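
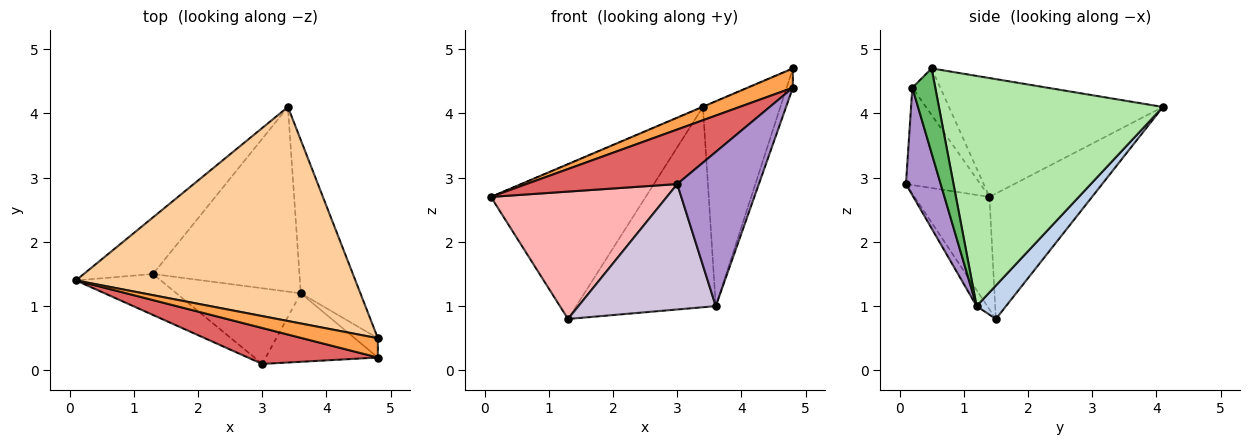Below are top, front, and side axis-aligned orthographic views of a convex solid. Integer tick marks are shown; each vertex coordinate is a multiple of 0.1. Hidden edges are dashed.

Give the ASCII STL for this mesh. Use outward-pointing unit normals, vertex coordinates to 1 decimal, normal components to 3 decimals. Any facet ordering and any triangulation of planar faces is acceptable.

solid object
 facet normal -0.528 0.797 -0.292
  outer loop
   vertex 1.3 1.5 0.8
   vertex 0.1 1.4 2.7
   vertex 3.4 4.1 4.1
  endloop
 endfacet
 facet normal 0.153 0.727 -0.670
  outer loop
   vertex 3.6 1.2 1.0
   vertex 1.3 1.5 0.8
   vertex 3.4 4.1 4.1
  endloop
 endfacet
 facet normal -0.400 -0.648 0.648
  outer loop
   vertex 4.8 0.5 4.7
   vertex 0.1 1.4 2.7
   vertex 4.8 0.2 4.4
  endloop
 endfacet
 facet normal -0.391 0.001 0.920
  outer loop
   vertex 4.8 0.5 4.7
   vertex 3.4 4.1 4.1
   vertex 0.1 1.4 2.7
  endloop
 endfacet
 facet normal 0.933 0.254 -0.254
  outer loop
   vertex 4.8 0.5 4.7
   vertex 4.8 0.2 4.4
   vertex 3.6 1.2 1.0
  endloop
 endfacet
 facet normal 0.918 0.317 -0.238
  outer loop
   vertex 4.8 0.5 4.7
   vertex 3.6 1.2 1.0
   vertex 3.4 4.1 4.1
  endloop
 endfacet
 facet normal -0.381 -0.772 0.509
  outer loop
   vertex 3.0 0.1 2.9
   vertex 4.8 0.2 4.4
   vertex 0.1 1.4 2.7
  endloop
 endfacet
 facet normal -0.376 -0.882 -0.284
  outer loop
   vertex 3.0 0.1 2.9
   vertex 0.1 1.4 2.7
   vertex 1.3 1.5 0.8
  endloop
 endfacet
 facet normal 0.363 -0.852 -0.378
  outer loop
   vertex 3.0 0.1 2.9
   vertex 3.6 1.2 1.0
   vertex 4.8 0.2 4.4
  endloop
 endfacet
 facet normal -0.067 -0.854 -0.516
  outer loop
   vertex 3.0 0.1 2.9
   vertex 1.3 1.5 0.8
   vertex 3.6 1.2 1.0
  endloop
 endfacet
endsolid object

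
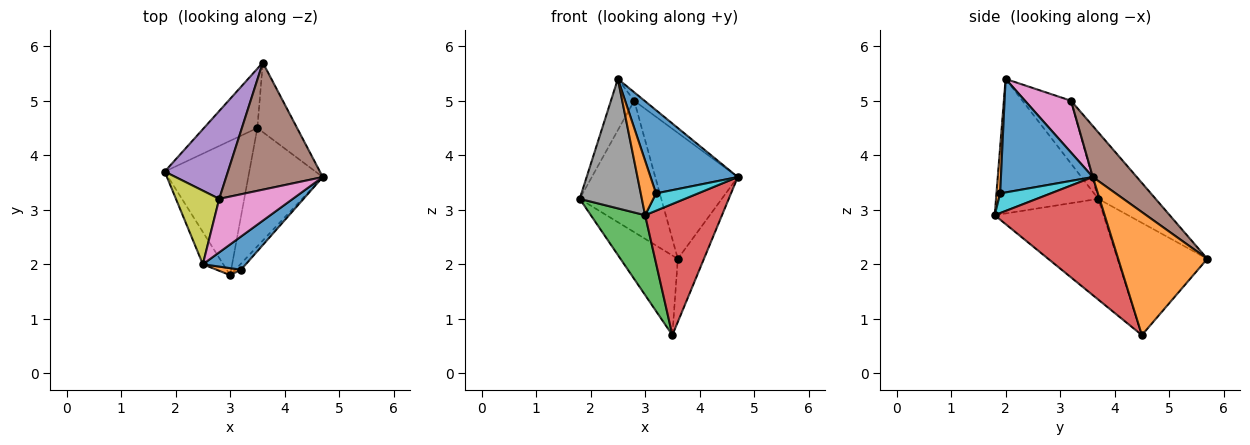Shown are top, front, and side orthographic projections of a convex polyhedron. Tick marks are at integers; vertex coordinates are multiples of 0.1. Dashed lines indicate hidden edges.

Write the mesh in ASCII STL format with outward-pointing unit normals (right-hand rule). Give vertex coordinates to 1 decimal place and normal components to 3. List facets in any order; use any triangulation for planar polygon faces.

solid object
 facet normal -0.782 0.499 -0.372
  outer loop
   vertex 3.5 4.5 0.7
   vertex 1.8 3.7 3.2
   vertex 3.6 5.7 2.1
  endloop
 endfacet
 facet normal 0.917 0.269 -0.296
  outer loop
   vertex 3.5 4.5 0.7
   vertex 3.6 5.7 2.1
   vertex 4.7 3.6 3.6
  endloop
 endfacet
 facet normal -0.715 -0.357 -0.601
  outer loop
   vertex 3.0 1.8 2.9
   vertex 1.8 3.7 3.2
   vertex 3.5 4.5 0.7
  endloop
 endfacet
 facet normal 0.728 -0.509 -0.459
  outer loop
   vertex 3.0 1.8 2.9
   vertex 3.5 4.5 0.7
   vertex 4.7 3.6 3.6
  endloop
 endfacet
 facet normal -0.505 0.718 0.480
  outer loop
   vertex 2.8 3.2 5.0
   vertex 3.6 5.7 2.1
   vertex 1.8 3.7 3.2
  endloop
 endfacet
 facet normal 0.351 0.659 0.665
  outer loop
   vertex 2.8 3.2 5.0
   vertex 4.7 3.6 3.6
   vertex 3.6 5.7 2.1
  endloop
 endfacet
 facet normal 0.571 0.128 0.811
  outer loop
   vertex 2.5 2.0 5.4
   vertex 4.7 3.6 3.6
   vertex 2.8 3.2 5.0
  endloop
 endfacet
 facet normal -0.848 -0.515 -0.128
  outer loop
   vertex 2.5 2.0 5.4
   vertex 1.8 3.7 3.2
   vertex 3.0 1.8 2.9
  endloop
 endfacet
 facet normal -0.766 0.367 0.528
  outer loop
   vertex 2.5 2.0 5.4
   vertex 2.8 3.2 5.0
   vertex 1.8 3.7 3.2
  endloop
 endfacet
 facet normal 0.750 -0.623 -0.219
  outer loop
   vertex 3.2 1.9 3.3
   vertex 3.0 1.8 2.9
   vertex 4.7 3.6 3.6
  endloop
 endfacet
 facet normal 0.699 -0.664 0.265
  outer loop
   vertex 3.2 1.9 3.3
   vertex 4.7 3.6 3.6
   vertex 2.5 2.0 5.4
  endloop
 endfacet
 facet normal 0.234 -0.964 0.124
  outer loop
   vertex 3.2 1.9 3.3
   vertex 2.5 2.0 5.4
   vertex 3.0 1.8 2.9
  endloop
 endfacet
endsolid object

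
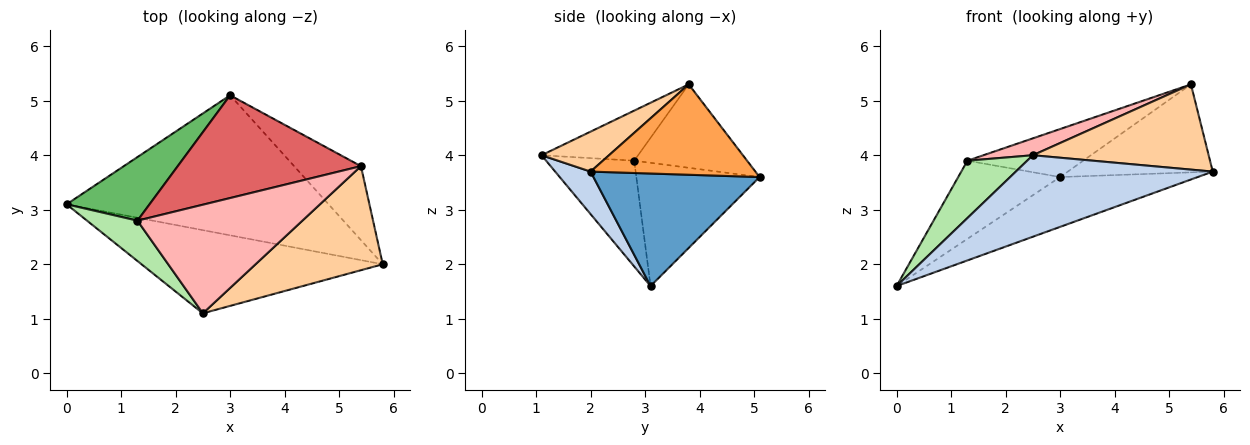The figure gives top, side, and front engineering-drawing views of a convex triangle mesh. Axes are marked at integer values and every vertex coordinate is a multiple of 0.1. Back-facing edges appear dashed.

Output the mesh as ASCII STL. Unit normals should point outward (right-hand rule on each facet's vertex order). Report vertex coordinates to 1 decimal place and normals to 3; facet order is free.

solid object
 facet normal 0.375 0.311 -0.873
  outer loop
   vertex 3.0 5.1 3.6
   vertex 5.8 2.0 3.7
   vertex 0.0 3.1 1.6
  endloop
 endfacet
 facet normal 0.125 -0.694 -0.709
  outer loop
   vertex 2.5 1.1 4.0
   vertex 0.0 3.1 1.6
   vertex 5.8 2.0 3.7
  endloop
 endfacet
 facet normal 0.657 0.577 -0.485
  outer loop
   vertex 5.4 3.8 5.3
   vertex 5.8 2.0 3.7
   vertex 3.0 5.1 3.6
  endloop
 endfacet
 facet normal 0.236 -0.616 0.752
  outer loop
   vertex 5.4 3.8 5.3
   vertex 2.5 1.1 4.0
   vertex 5.8 2.0 3.7
  endloop
 endfacet
 facet normal -0.684 0.566 0.460
  outer loop
   vertex 1.3 2.8 3.9
   vertex 3.0 5.1 3.6
   vertex 0.0 3.1 1.6
  endloop
 endfacet
 facet normal -0.770 -0.522 0.367
  outer loop
   vertex 1.3 2.8 3.9
   vertex 0.0 3.1 1.6
   vertex 2.5 1.1 4.0
  endloop
 endfacet
 facet normal -0.381 0.391 0.838
  outer loop
   vertex 1.3 2.8 3.9
   vertex 5.4 3.8 5.3
   vertex 3.0 5.1 3.6
  endloop
 endfacet
 facet normal -0.287 -0.147 0.946
  outer loop
   vertex 1.3 2.8 3.9
   vertex 2.5 1.1 4.0
   vertex 5.4 3.8 5.3
  endloop
 endfacet
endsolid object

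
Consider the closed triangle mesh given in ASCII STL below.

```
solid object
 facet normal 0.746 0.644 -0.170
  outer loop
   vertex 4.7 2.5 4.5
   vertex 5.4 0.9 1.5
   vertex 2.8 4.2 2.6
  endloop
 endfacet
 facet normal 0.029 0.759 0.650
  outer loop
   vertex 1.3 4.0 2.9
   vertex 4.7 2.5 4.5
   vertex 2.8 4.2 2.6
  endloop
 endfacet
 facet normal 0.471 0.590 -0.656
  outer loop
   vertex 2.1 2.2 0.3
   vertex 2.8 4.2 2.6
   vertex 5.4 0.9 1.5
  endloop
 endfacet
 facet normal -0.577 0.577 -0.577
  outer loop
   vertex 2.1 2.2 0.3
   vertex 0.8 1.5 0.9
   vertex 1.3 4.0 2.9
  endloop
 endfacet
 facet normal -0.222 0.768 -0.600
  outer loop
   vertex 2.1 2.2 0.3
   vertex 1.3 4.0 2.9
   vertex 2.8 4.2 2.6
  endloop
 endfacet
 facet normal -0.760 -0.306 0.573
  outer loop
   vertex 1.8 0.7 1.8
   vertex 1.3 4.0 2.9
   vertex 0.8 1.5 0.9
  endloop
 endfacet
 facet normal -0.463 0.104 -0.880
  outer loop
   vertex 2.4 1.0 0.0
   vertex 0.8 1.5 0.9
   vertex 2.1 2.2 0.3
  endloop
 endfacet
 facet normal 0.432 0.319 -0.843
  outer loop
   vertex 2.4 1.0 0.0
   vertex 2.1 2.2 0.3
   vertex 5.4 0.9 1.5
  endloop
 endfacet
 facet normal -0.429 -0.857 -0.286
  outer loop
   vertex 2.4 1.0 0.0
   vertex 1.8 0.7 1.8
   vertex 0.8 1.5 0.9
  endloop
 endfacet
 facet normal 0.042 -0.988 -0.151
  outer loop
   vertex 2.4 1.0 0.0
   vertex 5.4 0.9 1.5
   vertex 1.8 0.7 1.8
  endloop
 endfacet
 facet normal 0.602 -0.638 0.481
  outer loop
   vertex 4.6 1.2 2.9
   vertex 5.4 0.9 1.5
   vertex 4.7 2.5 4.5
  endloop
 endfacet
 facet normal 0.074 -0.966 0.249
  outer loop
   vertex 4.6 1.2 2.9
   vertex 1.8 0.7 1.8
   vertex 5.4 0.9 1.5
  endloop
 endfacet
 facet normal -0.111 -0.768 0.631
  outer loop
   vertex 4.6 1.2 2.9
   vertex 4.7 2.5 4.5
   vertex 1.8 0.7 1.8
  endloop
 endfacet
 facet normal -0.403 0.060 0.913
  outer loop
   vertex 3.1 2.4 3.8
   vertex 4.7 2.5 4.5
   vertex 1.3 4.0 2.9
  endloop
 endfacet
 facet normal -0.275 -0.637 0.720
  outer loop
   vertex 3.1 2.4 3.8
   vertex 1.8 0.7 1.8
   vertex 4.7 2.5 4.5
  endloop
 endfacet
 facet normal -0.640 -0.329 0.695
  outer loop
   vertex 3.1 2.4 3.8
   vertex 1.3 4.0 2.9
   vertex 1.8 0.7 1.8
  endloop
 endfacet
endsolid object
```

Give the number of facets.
16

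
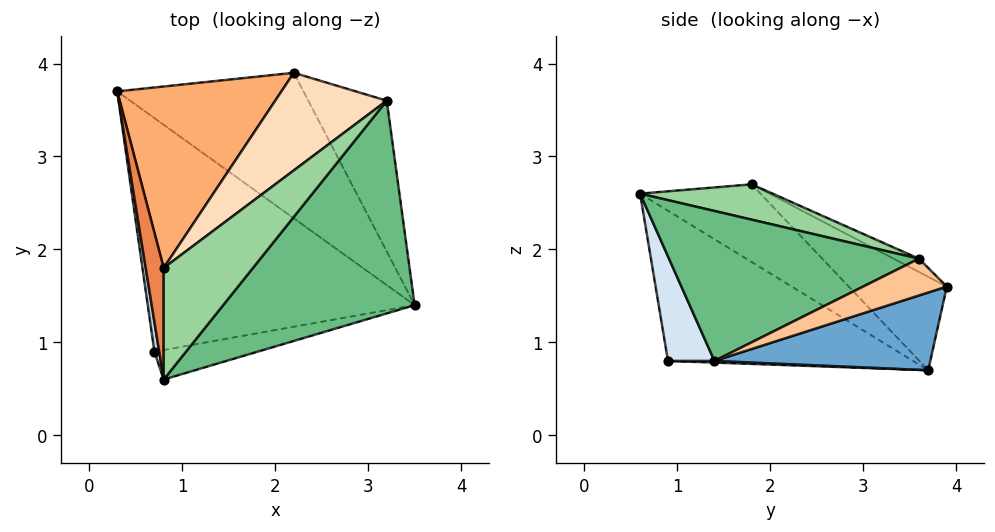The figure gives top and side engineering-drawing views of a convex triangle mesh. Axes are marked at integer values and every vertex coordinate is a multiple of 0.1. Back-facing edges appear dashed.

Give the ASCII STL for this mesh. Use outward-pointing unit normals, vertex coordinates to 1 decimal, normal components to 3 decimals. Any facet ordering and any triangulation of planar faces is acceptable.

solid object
 facet normal 0.345 0.444 -0.827
  outer loop
   vertex 2.2 3.9 1.6
   vertex 3.5 1.4 0.8
   vertex 0.3 3.7 0.7
  endloop
 endfacet
 facet normal 0.006 -0.035 -0.999
  outer loop
   vertex 0.7 0.9 0.8
   vertex 0.3 3.7 0.7
   vertex 3.5 1.4 0.8
  endloop
 endfacet
 facet normal -0.990 -0.140 0.032
  outer loop
   vertex 0.7 0.9 0.8
   vertex 0.8 0.6 2.6
   vertex 0.3 3.7 0.7
  endloop
 endfacet
 facet normal 0.173 -0.970 -0.171
  outer loop
   vertex 0.7 0.9 0.8
   vertex 3.5 1.4 0.8
   vertex 0.8 0.6 2.6
  endloop
 endfacet
 facet normal -0.974 -0.019 0.226
  outer loop
   vertex 0.8 1.8 2.7
   vertex 0.3 3.7 0.7
   vertex 0.8 0.6 2.6
  endloop
 endfacet
 facet normal -0.389 0.617 0.684
  outer loop
   vertex 0.8 1.8 2.7
   vertex 2.2 3.9 1.6
   vertex 0.3 3.7 0.7
  endloop
 endfacet
 facet normal 0.378 0.455 -0.806
  outer loop
   vertex 3.2 3.6 1.9
   vertex 3.5 1.4 0.8
   vertex 2.2 3.9 1.6
  endloop
 endfacet
 facet normal -0.101 0.514 0.852
  outer loop
   vertex 3.2 3.6 1.9
   vertex 2.2 3.9 1.6
   vertex 0.8 1.8 2.7
  endloop
 endfacet
 facet normal 0.589 -0.296 0.752
  outer loop
   vertex 3.2 3.6 1.9
   vertex 0.8 0.6 2.6
   vertex 3.5 1.4 0.8
  endloop
 endfacet
 facet normal 0.367 -0.077 0.927
  outer loop
   vertex 3.2 3.6 1.9
   vertex 0.8 1.8 2.7
   vertex 0.8 0.6 2.6
  endloop
 endfacet
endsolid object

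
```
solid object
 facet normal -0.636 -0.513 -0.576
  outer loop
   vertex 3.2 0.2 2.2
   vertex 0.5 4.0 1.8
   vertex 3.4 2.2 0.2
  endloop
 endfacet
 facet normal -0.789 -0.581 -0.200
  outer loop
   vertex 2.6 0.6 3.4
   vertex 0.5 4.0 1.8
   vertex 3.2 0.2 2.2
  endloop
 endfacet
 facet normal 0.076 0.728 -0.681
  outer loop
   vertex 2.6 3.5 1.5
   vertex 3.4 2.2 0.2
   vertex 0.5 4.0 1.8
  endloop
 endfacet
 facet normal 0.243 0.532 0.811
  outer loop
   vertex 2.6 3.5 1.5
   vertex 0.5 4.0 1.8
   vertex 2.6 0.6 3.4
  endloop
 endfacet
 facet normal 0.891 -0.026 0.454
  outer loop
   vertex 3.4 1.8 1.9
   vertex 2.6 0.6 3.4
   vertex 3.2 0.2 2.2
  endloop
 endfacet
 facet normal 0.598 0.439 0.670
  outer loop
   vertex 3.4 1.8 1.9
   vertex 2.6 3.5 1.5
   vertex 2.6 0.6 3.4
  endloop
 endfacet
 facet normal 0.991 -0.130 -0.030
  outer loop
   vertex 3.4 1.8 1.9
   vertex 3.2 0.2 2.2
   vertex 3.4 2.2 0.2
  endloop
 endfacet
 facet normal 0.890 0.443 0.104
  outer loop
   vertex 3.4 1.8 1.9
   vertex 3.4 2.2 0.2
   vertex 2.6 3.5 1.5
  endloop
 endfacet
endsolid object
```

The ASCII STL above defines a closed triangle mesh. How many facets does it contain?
8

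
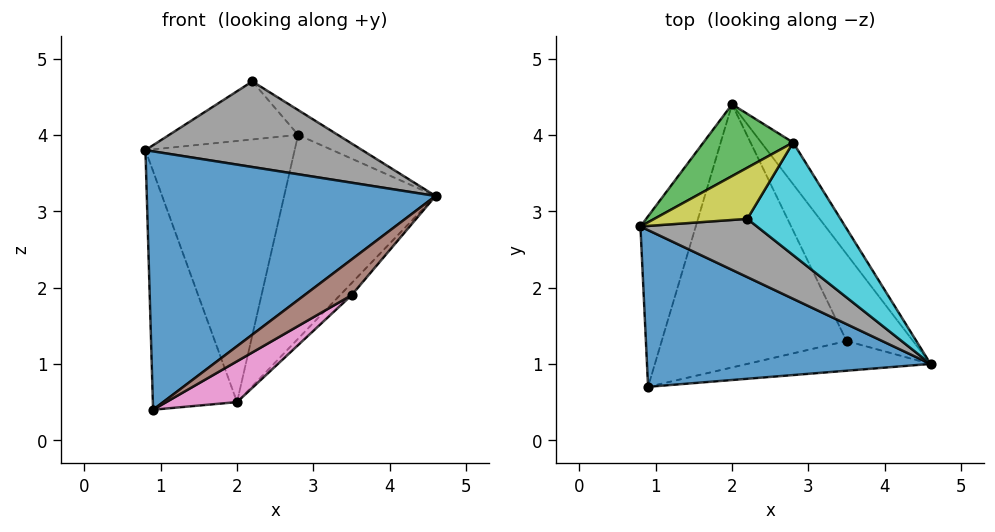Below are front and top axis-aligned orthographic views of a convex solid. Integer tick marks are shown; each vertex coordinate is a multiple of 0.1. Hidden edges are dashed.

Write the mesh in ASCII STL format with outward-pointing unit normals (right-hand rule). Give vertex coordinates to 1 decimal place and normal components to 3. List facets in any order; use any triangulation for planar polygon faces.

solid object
 facet normal -0.307 -0.814 0.493
  outer loop
   vertex 0.9 0.7 0.4
   vertex 4.6 1.0 3.2
   vertex 0.8 2.8 3.8
  endloop
 endfacet
 facet normal -0.937 0.284 -0.203
  outer loop
   vertex 0.9 0.7 0.4
   vertex 0.8 2.8 3.8
   vertex 2.0 4.4 0.5
  endloop
 endfacet
 facet normal -0.486 0.842 0.232
  outer loop
   vertex 2.8 3.9 4.0
   vertex 2.0 4.4 0.5
   vertex 0.8 2.8 3.8
  endloop
 endfacet
 facet normal 0.830 0.546 -0.112
  outer loop
   vertex 2.8 3.9 4.0
   vertex 4.6 1.0 3.2
   vertex 2.0 4.4 0.5
  endloop
 endfacet
 facet normal 0.770 0.087 -0.632
  outer loop
   vertex 3.5 1.3 1.9
   vertex 2.0 4.4 0.5
   vertex 4.6 1.0 3.2
  endloop
 endfacet
 facet normal 0.480 -0.674 -0.561
  outer loop
   vertex 3.5 1.3 1.9
   vertex 4.6 1.0 3.2
   vertex 0.9 0.7 0.4
  endloop
 endfacet
 facet normal 0.518 -0.131 -0.845
  outer loop
   vertex 3.5 1.3 1.9
   vertex 0.9 0.7 0.4
   vertex 2.0 4.4 0.5
  endloop
 endfacet
 facet normal -0.290 -0.791 0.539
  outer loop
   vertex 2.2 2.9 4.7
   vertex 0.8 2.8 3.8
   vertex 4.6 1.0 3.2
  endloop
 endfacet
 facet normal -0.432 0.677 0.596
  outer loop
   vertex 2.2 2.9 4.7
   vertex 2.8 3.9 4.0
   vertex 0.8 2.8 3.8
  endloop
 endfacet
 facet normal 0.615 0.170 0.770
  outer loop
   vertex 2.2 2.9 4.7
   vertex 4.6 1.0 3.2
   vertex 2.8 3.9 4.0
  endloop
 endfacet
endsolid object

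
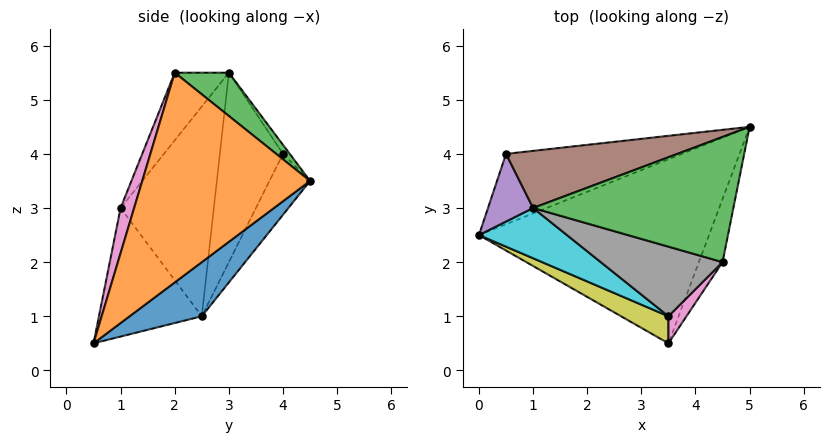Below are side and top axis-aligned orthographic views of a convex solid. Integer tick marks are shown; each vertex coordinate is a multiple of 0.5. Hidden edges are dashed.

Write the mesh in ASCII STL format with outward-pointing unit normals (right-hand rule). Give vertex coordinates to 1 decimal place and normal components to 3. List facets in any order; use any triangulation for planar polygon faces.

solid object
 facet normal 0.193 0.542 -0.818
  outer loop
   vertex 3.5 0.5 0.5
   vertex 0.0 2.5 1.0
   vertex 5.0 4.5 3.5
  endloop
 endfacet
 facet normal 0.955 -0.277 -0.108
  outer loop
   vertex 4.5 2.0 5.5
   vertex 3.5 0.5 0.5
   vertex 5.0 4.5 3.5
  endloop
 endfacet
 facet normal 0.170 0.595 0.786
  outer loop
   vertex 1.0 3.0 5.5
   vertex 4.5 2.0 5.5
   vertex 5.0 4.5 3.5
  endloop
 endfacet
 facet normal -0.146 0.894 -0.423
  outer loop
   vertex 0.5 4.0 4.0
   vertex 5.0 4.5 3.5
   vertex 0.0 2.5 1.0
  endloop
 endfacet
 facet normal -0.964 -0.138 0.229
  outer loop
   vertex 0.5 4.0 4.0
   vertex 0.0 2.5 1.0
   vertex 1.0 3.0 5.5
  endloop
 endfacet
 facet normal -0.030 0.827 0.561
  outer loop
   vertex 0.5 4.0 4.0
   vertex 1.0 3.0 5.5
   vertex 5.0 4.5 3.5
  endloop
 endfacet
 facet normal 0.440 -0.880 0.176
  outer loop
   vertex 3.5 1.0 3.0
   vertex 3.5 0.5 0.5
   vertex 4.5 2.0 5.5
  endloop
 endfacet
 facet normal -0.246 -0.862 0.443
  outer loop
   vertex 3.5 1.0 3.0
   vertex 4.5 2.0 5.5
   vertex 1.0 3.0 5.5
  endloop
 endfacet
 facet normal -0.470 -0.866 0.173
  outer loop
   vertex 3.5 1.0 3.0
   vertex 0.0 2.5 1.0
   vertex 3.5 0.5 0.5
  endloop
 endfacet
 facet normal -0.481 -0.853 0.202
  outer loop
   vertex 3.5 1.0 3.0
   vertex 1.0 3.0 5.5
   vertex 0.0 2.5 1.0
  endloop
 endfacet
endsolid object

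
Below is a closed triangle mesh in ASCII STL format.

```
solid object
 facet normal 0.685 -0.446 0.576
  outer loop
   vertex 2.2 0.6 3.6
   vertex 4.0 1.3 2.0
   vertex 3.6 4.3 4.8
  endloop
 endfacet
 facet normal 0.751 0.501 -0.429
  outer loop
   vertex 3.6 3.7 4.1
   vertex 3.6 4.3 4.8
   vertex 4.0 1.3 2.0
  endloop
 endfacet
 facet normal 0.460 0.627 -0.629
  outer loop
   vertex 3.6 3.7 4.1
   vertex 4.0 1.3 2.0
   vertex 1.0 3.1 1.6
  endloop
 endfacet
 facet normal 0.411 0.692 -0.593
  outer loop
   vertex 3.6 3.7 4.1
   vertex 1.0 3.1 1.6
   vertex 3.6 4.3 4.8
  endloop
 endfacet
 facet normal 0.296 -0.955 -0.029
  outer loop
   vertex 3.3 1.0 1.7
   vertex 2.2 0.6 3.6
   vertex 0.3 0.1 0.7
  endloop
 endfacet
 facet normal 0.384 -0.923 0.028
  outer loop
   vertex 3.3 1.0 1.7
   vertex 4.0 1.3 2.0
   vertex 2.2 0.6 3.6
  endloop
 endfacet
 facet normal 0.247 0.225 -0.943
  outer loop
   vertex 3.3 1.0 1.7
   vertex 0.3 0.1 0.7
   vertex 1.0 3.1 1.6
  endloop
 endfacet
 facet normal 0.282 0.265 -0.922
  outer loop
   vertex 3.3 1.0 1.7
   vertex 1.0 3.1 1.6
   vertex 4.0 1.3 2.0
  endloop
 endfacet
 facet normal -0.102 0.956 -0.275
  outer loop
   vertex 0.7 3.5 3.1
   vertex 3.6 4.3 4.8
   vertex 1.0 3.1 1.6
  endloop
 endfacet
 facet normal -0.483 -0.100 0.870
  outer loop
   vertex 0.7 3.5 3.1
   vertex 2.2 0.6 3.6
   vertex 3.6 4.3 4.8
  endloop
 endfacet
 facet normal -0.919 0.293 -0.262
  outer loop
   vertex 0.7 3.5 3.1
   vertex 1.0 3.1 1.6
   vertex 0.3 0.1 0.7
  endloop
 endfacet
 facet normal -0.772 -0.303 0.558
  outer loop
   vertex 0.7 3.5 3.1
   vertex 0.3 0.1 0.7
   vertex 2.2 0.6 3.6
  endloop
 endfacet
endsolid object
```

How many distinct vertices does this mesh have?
8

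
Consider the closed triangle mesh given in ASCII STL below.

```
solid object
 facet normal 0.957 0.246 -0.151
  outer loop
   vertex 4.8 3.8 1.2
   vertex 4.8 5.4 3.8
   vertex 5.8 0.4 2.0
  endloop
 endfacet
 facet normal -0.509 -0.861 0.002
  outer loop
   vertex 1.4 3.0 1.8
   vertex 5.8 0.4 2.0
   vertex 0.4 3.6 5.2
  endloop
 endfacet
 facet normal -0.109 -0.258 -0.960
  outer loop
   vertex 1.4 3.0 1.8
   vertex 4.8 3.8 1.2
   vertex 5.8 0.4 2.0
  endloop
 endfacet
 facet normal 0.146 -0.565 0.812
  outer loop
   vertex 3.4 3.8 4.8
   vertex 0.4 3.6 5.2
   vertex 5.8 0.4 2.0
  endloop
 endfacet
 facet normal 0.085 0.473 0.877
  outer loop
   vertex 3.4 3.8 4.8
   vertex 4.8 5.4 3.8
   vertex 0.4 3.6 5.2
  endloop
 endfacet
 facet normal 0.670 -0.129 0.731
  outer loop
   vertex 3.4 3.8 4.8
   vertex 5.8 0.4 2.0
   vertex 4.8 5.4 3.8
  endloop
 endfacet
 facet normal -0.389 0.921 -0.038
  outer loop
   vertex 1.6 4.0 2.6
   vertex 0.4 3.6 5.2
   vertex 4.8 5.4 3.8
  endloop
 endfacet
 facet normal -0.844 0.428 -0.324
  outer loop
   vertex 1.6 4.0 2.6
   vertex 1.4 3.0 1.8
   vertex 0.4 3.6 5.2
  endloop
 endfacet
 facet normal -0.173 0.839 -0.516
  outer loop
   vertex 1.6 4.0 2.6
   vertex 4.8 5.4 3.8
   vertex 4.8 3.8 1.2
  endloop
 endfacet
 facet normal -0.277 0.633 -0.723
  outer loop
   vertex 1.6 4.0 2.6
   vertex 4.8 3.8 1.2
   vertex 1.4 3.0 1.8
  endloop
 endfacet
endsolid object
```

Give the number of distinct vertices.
7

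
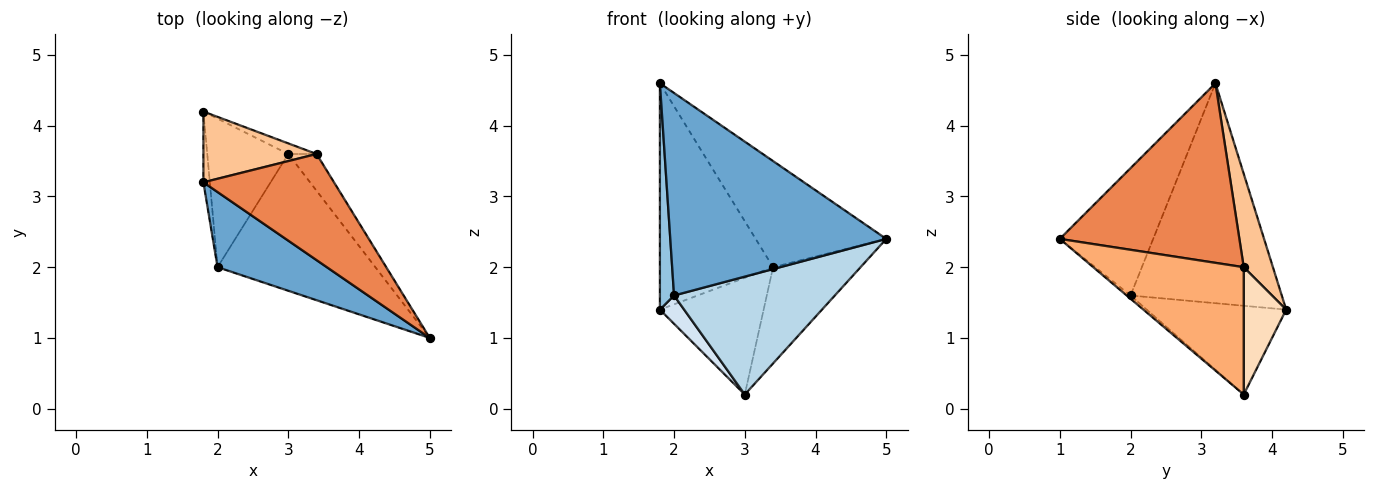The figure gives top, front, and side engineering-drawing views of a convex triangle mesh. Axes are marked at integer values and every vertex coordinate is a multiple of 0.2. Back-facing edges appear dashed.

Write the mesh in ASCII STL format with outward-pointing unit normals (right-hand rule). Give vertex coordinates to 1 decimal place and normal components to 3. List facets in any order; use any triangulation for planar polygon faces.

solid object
 facet normal -0.376 -0.869 0.322
  outer loop
   vertex 2.0 2.0 1.6
   vertex 5.0 1.0 2.4
   vertex 1.8 3.2 4.6
  endloop
 endfacet
 facet normal -0.995 -0.093 -0.029
  outer loop
   vertex 2.0 2.0 1.6
   vertex 1.8 3.2 4.6
   vertex 1.8 4.2 1.4
  endloop
 endfacet
 facet normal -0.016 -0.653 -0.757
  outer loop
   vertex 2.0 2.0 1.6
   vertex 3.0 3.6 0.2
   vertex 5.0 1.0 2.4
  endloop
 endfacet
 facet normal -0.732 -0.127 -0.669
  outer loop
   vertex 2.0 2.0 1.6
   vertex 1.8 4.2 1.4
   vertex 3.0 3.6 0.2
  endloop
 endfacet
 facet normal 0.697 0.507 0.507
  outer loop
   vertex 3.4 3.6 2.0
   vertex 1.8 3.2 4.6
   vertex 5.0 1.0 2.4
  endloop
 endfacet
 facet normal 0.849 0.493 -0.189
  outer loop
   vertex 3.4 3.6 2.0
   vertex 5.0 1.0 2.4
   vertex 3.0 3.6 0.2
  endloop
 endfacet
 facet normal 0.239 0.927 0.290
  outer loop
   vertex 3.4 3.6 2.0
   vertex 1.8 4.2 1.4
   vertex 1.8 3.2 4.6
  endloop
 endfacet
 facet normal 0.377 0.922 -0.084
  outer loop
   vertex 3.4 3.6 2.0
   vertex 3.0 3.6 0.2
   vertex 1.8 4.2 1.4
  endloop
 endfacet
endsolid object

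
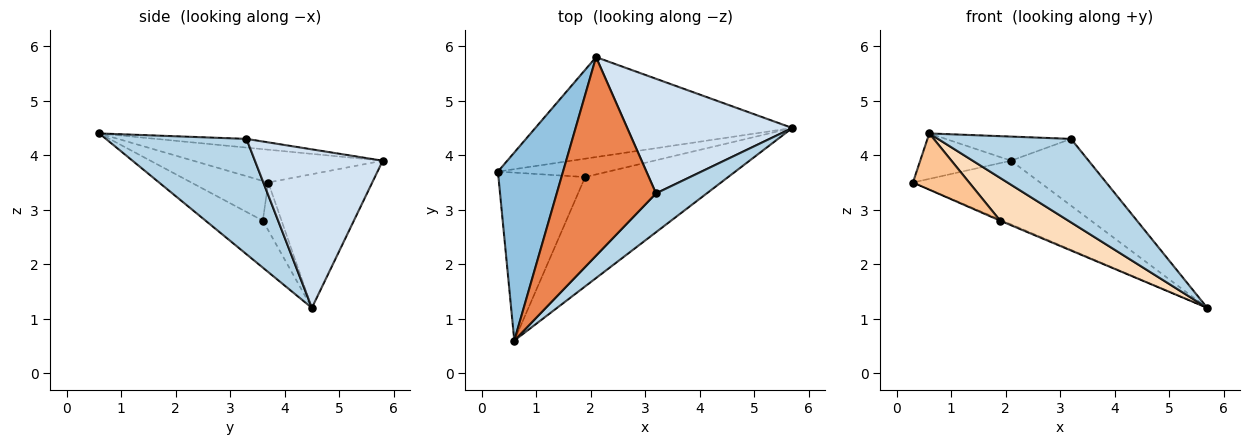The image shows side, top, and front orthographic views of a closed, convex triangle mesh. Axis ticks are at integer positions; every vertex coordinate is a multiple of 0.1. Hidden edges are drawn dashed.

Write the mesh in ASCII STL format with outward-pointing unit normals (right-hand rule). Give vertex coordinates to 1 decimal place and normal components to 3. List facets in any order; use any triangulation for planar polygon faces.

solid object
 facet normal -0.402 0.492 -0.773
  outer loop
   vertex 2.1 5.8 3.9
   vertex 5.7 4.5 1.2
   vertex 0.3 3.7 3.5
  endloop
 endfacet
 facet normal -0.440 0.211 0.873
  outer loop
   vertex 2.1 5.8 3.9
   vertex 0.3 3.7 3.5
   vertex 0.6 0.6 4.4
  endloop
 endfacet
 facet normal 0.692 -0.655 0.304
  outer loop
   vertex 3.2 3.3 4.3
   vertex 0.6 0.6 4.4
   vertex 5.7 4.5 1.2
  endloop
 endfacet
 facet normal 0.639 0.387 0.665
  outer loop
   vertex 3.2 3.3 4.3
   vertex 5.7 4.5 1.2
   vertex 2.1 5.8 3.9
  endloop
 endfacet
 facet normal -0.087 0.120 0.989
  outer loop
   vertex 3.2 3.3 4.3
   vertex 2.1 5.8 3.9
   vertex 0.6 0.6 4.4
  endloop
 endfacet
 facet normal -0.398 0.050 -0.916
  outer loop
   vertex 1.9 3.6 2.8
   vertex 0.3 3.7 3.5
   vertex 5.7 4.5 1.2
  endloop
 endfacet
 facet normal -0.399 -0.291 -0.870
  outer loop
   vertex 1.9 3.6 2.8
   vertex 0.6 0.6 4.4
   vertex 0.3 3.7 3.5
  endloop
 endfacet
 facet normal -0.293 -0.348 -0.891
  outer loop
   vertex 1.9 3.6 2.8
   vertex 5.7 4.5 1.2
   vertex 0.6 0.6 4.4
  endloop
 endfacet
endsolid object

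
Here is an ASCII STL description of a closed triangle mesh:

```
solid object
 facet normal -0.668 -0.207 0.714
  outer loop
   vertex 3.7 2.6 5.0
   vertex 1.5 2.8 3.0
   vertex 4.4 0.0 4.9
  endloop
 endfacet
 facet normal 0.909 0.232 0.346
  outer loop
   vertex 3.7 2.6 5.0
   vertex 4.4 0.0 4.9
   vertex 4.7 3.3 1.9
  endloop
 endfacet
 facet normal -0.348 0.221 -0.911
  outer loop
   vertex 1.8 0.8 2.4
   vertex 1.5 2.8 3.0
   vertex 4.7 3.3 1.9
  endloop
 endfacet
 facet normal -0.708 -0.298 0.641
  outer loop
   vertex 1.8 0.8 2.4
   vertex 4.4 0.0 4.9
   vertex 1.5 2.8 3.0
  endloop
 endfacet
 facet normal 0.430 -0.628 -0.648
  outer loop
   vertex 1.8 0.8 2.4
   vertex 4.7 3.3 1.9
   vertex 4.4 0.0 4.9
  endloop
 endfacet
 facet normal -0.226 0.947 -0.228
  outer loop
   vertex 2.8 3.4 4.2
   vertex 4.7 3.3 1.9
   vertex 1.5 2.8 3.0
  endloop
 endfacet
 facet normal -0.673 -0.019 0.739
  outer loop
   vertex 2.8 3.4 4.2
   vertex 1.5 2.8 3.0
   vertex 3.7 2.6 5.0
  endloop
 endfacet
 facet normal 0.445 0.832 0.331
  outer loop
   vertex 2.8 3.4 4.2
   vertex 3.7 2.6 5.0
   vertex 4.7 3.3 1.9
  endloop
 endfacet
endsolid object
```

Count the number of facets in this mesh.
8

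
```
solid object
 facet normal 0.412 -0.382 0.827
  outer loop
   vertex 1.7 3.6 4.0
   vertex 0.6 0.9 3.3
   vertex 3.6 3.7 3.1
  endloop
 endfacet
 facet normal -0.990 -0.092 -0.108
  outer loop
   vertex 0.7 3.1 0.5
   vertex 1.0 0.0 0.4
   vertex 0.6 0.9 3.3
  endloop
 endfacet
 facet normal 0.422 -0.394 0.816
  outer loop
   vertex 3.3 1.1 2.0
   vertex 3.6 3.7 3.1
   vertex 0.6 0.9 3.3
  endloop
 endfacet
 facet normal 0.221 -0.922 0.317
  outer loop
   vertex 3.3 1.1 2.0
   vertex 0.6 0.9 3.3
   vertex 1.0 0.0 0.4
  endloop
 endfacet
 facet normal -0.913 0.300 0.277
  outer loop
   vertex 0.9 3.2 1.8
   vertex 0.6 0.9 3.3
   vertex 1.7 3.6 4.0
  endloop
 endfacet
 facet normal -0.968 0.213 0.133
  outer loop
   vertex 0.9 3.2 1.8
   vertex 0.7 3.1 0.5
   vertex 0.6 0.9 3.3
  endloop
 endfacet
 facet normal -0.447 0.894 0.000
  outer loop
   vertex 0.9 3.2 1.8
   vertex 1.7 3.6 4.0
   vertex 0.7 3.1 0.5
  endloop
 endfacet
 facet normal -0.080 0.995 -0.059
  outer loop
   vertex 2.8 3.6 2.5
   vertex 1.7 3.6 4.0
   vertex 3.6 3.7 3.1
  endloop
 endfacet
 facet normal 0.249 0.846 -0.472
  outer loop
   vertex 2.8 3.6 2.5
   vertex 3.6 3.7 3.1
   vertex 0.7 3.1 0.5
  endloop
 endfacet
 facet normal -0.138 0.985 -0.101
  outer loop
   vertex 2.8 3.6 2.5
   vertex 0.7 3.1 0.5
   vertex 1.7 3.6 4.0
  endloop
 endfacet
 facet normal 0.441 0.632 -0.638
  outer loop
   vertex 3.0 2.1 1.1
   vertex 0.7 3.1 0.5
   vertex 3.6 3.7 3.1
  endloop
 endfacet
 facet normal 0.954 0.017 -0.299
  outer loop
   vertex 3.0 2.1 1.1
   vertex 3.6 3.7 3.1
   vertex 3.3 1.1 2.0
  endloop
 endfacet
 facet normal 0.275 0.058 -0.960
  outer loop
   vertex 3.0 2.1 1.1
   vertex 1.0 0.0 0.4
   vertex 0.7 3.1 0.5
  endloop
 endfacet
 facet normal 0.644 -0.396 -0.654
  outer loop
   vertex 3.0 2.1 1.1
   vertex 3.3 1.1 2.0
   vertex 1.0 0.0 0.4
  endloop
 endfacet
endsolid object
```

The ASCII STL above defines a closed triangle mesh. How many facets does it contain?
14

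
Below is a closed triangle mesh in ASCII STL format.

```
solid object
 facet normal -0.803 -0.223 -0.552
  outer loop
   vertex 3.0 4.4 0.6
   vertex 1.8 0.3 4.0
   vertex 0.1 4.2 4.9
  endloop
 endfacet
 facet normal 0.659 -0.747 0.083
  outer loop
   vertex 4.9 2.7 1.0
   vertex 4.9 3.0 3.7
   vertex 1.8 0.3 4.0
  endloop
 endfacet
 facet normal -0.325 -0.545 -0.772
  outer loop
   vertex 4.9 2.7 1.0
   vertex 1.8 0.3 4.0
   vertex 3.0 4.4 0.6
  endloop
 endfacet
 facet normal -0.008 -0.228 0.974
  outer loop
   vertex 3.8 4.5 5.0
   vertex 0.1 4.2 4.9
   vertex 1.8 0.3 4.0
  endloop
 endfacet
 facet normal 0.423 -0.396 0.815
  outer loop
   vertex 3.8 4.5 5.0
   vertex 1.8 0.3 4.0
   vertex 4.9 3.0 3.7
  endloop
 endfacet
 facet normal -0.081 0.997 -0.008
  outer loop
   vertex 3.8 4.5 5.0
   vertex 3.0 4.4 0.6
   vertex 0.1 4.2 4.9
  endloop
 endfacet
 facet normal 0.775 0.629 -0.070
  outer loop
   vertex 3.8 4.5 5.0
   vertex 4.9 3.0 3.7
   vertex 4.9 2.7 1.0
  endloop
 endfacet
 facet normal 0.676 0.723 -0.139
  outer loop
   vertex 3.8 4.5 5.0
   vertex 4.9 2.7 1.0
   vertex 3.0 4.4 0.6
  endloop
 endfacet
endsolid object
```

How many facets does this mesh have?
8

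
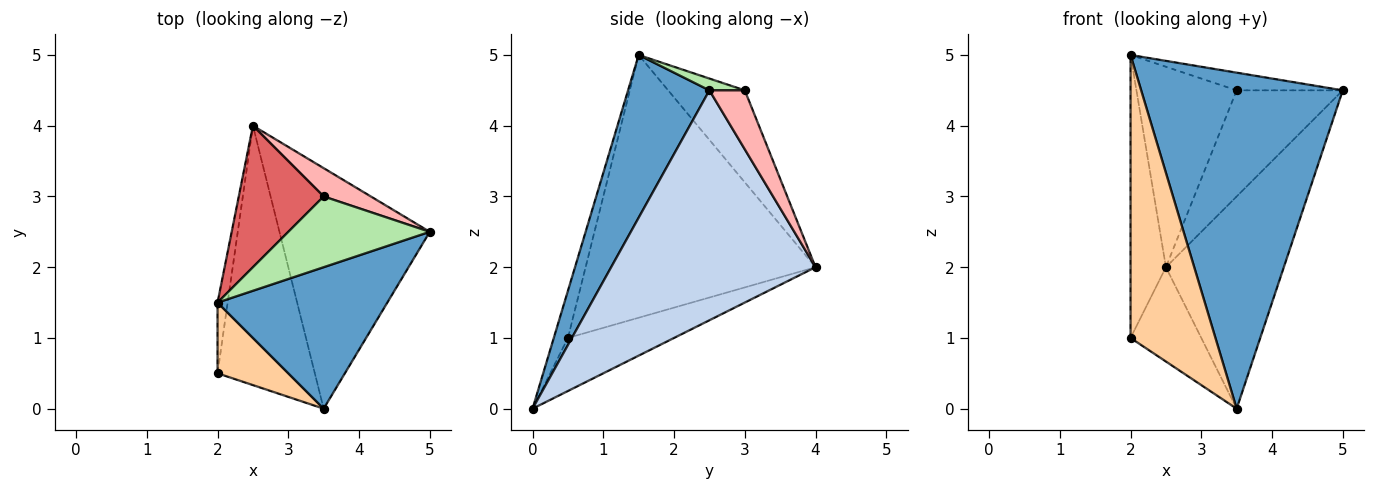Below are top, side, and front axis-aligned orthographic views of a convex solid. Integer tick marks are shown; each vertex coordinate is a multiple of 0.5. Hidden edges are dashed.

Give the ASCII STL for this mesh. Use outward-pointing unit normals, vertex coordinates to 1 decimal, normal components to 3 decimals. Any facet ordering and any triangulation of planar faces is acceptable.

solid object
 facet normal 0.349 -0.864 0.364
  outer loop
   vertex 3.5 0.0 0.0
   vertex 5.0 2.5 4.5
   vertex 2.0 1.5 5.0
  endloop
 endfacet
 facet normal 0.754 0.435 -0.493
  outer loop
   vertex 3.5 0.0 0.0
   vertex 2.5 4.0 2.0
   vertex 5.0 2.5 4.5
  endloop
 endfacet
 facet normal -0.988 0.152 -0.038
  outer loop
   vertex 2.0 0.5 1.0
   vertex 2.0 1.5 5.0
   vertex 2.5 4.0 2.0
  endloop
 endfacet
 facet normal -0.160 -0.958 0.239
  outer loop
   vertex 2.0 0.5 1.0
   vertex 3.5 0.0 0.0
   vertex 2.0 1.5 5.0
  endloop
 endfacet
 facet normal -0.456 0.304 -0.836
  outer loop
   vertex 2.0 0.5 1.0
   vertex 2.5 4.0 2.0
   vertex 3.5 0.0 0.0
  endloop
 endfacet
 facet normal 0.081 0.242 0.967
  outer loop
   vertex 3.5 3.0 4.5
   vertex 2.0 1.5 5.0
   vertex 5.0 2.5 4.5
  endloop
 endfacet
 facet normal -0.530 0.693 0.489
  outer loop
   vertex 3.5 3.0 4.5
   vertex 2.5 4.0 2.0
   vertex 2.0 1.5 5.0
  endloop
 endfacet
 facet normal 0.307 0.920 0.245
  outer loop
   vertex 3.5 3.0 4.5
   vertex 5.0 2.5 4.5
   vertex 2.5 4.0 2.0
  endloop
 endfacet
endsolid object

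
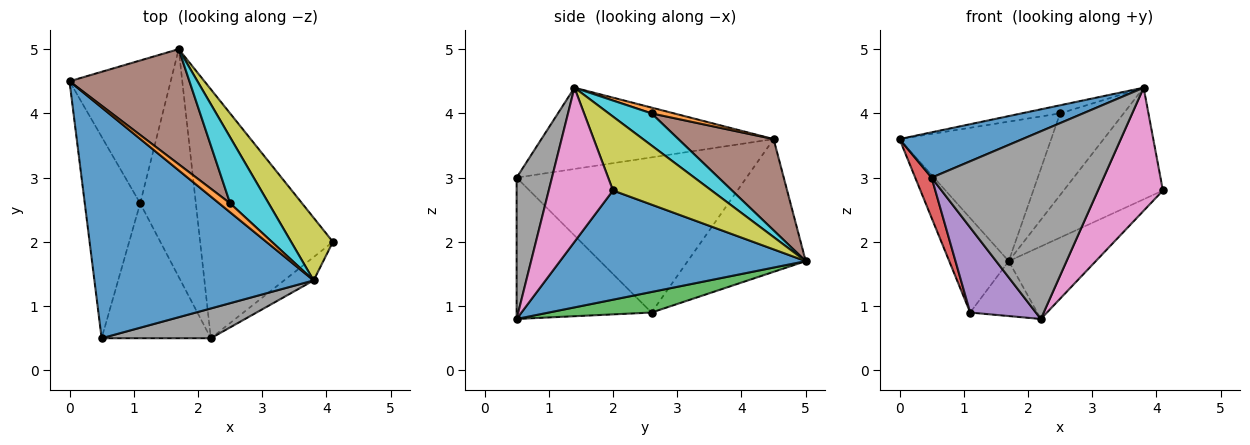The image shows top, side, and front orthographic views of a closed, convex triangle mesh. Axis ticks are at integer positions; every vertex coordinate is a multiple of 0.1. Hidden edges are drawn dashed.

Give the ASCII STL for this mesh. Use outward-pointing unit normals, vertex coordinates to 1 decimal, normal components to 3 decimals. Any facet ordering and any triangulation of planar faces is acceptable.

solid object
 facet normal 0.620 0.220 -0.753
  outer loop
   vertex 1.7 5.0 1.7
   vertex 4.1 2.0 2.8
   vertex 2.2 0.5 0.8
  endloop
 endfacet
 facet normal -0.738 0.372 -0.563
  outer loop
   vertex 1.1 2.6 0.9
   vertex 0.0 4.5 3.6
   vertex 1.7 5.0 1.7
  endloop
 endfacet
 facet normal 0.338 0.221 -0.915
  outer loop
   vertex 1.1 2.6 0.9
   vertex 1.7 5.0 1.7
   vertex 2.2 0.5 0.8
  endloop
 endfacet
 facet normal -0.940 -0.067 -0.336
  outer loop
   vertex 1.1 2.6 0.9
   vertex 0.5 0.5 3.0
   vertex 0.0 4.5 3.6
  endloop
 endfacet
 facet normal -0.738 -0.360 -0.571
  outer loop
   vertex 1.1 2.6 0.9
   vertex 2.2 0.5 0.8
   vertex 0.5 0.5 3.0
  endloop
 endfacet
 facet normal 0.436 0.694 0.573
  outer loop
   vertex 2.5 2.6 4.0
   vertex 1.7 5.0 1.7
   vertex 0.0 4.5 3.6
  endloop
 endfacet
 facet normal 0.697 -0.705 -0.134
  outer loop
   vertex 3.8 1.4 4.4
   vertex 2.2 0.5 0.8
   vertex 4.1 2.0 2.8
  endloop
 endfacet
 facet normal 0.199 -0.968 0.154
  outer loop
   vertex 3.8 1.4 4.4
   vertex 0.5 0.5 3.0
   vertex 2.2 0.5 0.8
  endloop
 endfacet
 facet normal 0.655 0.659 0.370
  outer loop
   vertex 3.8 1.4 4.4
   vertex 4.1 2.0 2.8
   vertex 1.7 5.0 1.7
  endloop
 endfacet
 facet normal 0.464 0.689 0.557
  outer loop
   vertex 3.8 1.4 4.4
   vertex 1.7 5.0 1.7
   vertex 2.5 2.6 4.0
  endloop
 endfacet
 facet normal -0.342 -0.181 0.922
  outer loop
   vertex 3.8 1.4 4.4
   vertex 0.0 4.5 3.6
   vertex 0.5 0.5 3.0
  endloop
 endfacet
 facet normal 0.365 0.625 0.690
  outer loop
   vertex 3.8 1.4 4.4
   vertex 2.5 2.6 4.0
   vertex 0.0 4.5 3.6
  endloop
 endfacet
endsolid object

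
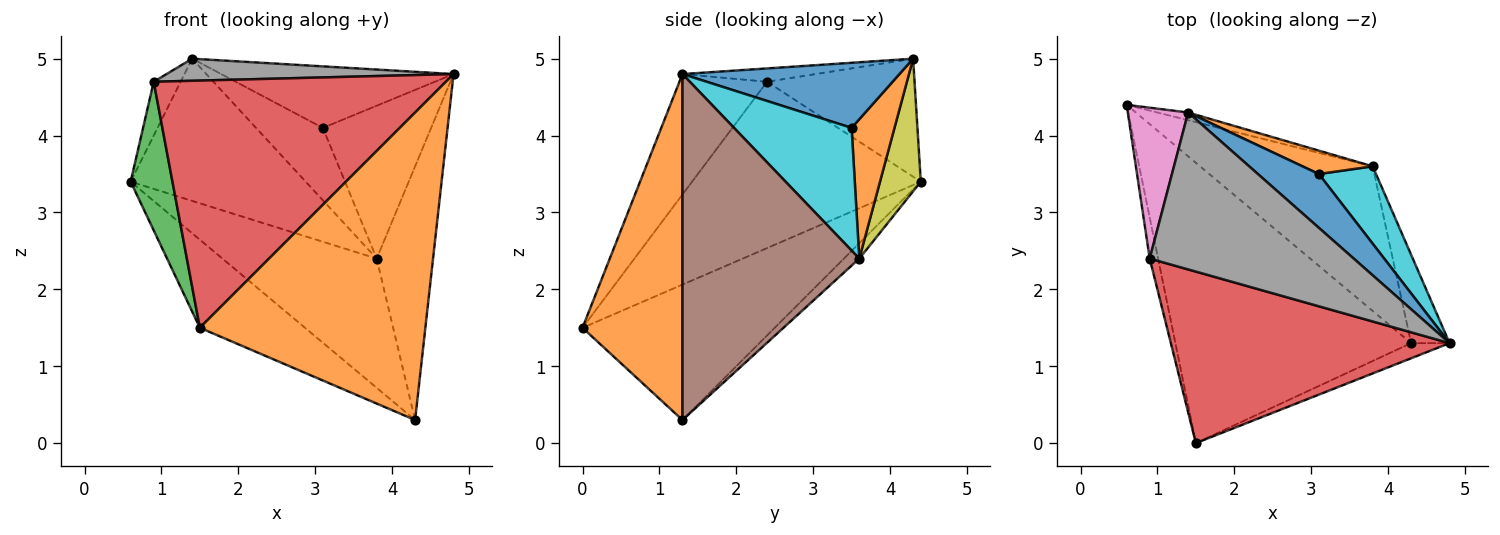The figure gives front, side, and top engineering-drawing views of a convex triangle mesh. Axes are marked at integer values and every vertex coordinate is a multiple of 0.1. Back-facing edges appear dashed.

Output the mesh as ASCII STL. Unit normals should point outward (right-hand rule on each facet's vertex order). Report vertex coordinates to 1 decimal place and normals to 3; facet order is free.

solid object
 facet normal -0.481 0.263 -0.837
  outer loop
   vertex 4.3 1.3 0.3
   vertex 1.5 0.0 1.5
   vertex 0.6 4.4 3.4
  endloop
 endfacet
 facet normal 0.405 -0.913 -0.045
  outer loop
   vertex 4.3 1.3 0.3
   vertex 4.8 1.3 4.8
   vertex 1.5 0.0 1.5
  endloop
 endfacet
 facet normal -0.982 -0.180 -0.050
  outer loop
   vertex 0.9 2.4 4.7
   vertex 0.6 4.4 3.4
   vertex 1.5 0.0 1.5
  endloop
 endfacet
 facet normal -0.239 -0.798 0.553
  outer loop
   vertex 0.9 2.4 4.7
   vertex 1.5 0.0 1.5
   vertex 4.8 1.3 4.8
  endloop
 endfacet
 facet normal -0.066 0.665 -0.744
  outer loop
   vertex 3.8 3.6 2.4
   vertex 4.3 1.3 0.3
   vertex 0.6 4.4 3.4
  endloop
 endfacet
 facet normal 0.947 0.302 -0.105
  outer loop
   vertex 3.8 3.6 2.4
   vertex 4.8 1.3 4.8
   vertex 4.3 1.3 0.3
  endloop
 endfacet
 facet normal -0.879 0.160 0.449
  outer loop
   vertex 1.4 4.3 5.0
   vertex 0.6 4.4 3.4
   vertex 0.9 2.4 4.7
  endloop
 endfacet
 facet normal -0.065 -0.139 0.988
  outer loop
   vertex 1.4 4.3 5.0
   vertex 0.9 2.4 4.7
   vertex 4.8 1.3 4.8
  endloop
 endfacet
 facet normal 0.227 0.973 -0.053
  outer loop
   vertex 1.4 4.3 5.0
   vertex 3.8 3.6 2.4
   vertex 0.6 4.4 3.4
  endloop
 endfacet
 facet normal 0.696 0.641 0.324
  outer loop
   vertex 3.1 3.5 4.1
   vertex 4.8 1.3 4.8
   vertex 3.8 3.6 2.4
  endloop
 endfacet
 facet normal 0.575 0.616 0.539
  outer loop
   vertex 3.1 3.5 4.1
   vertex 1.4 4.3 5.0
   vertex 4.8 1.3 4.8
  endloop
 endfacet
 facet normal 0.521 0.812 0.262
  outer loop
   vertex 3.1 3.5 4.1
   vertex 3.8 3.6 2.4
   vertex 1.4 4.3 5.0
  endloop
 endfacet
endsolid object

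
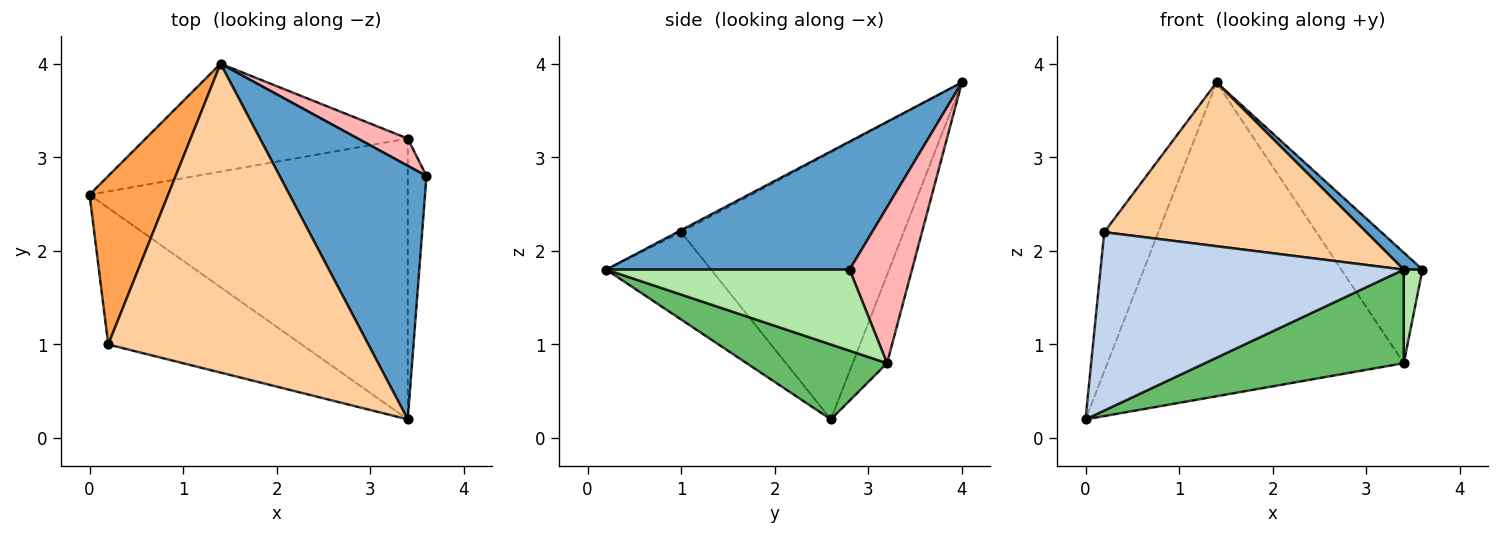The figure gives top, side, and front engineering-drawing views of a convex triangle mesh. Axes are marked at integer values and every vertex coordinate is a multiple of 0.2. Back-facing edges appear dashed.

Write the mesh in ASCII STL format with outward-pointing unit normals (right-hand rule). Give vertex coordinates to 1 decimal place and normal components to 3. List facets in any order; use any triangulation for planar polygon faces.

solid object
 facet normal 0.657 -0.051 0.753
  outer loop
   vertex 1.4 4.0 3.8
   vertex 3.4 0.2 1.8
   vertex 3.6 2.8 1.8
  endloop
 endfacet
 facet normal -0.265 -0.766 -0.586
  outer loop
   vertex 0.2 1.0 2.2
   vertex 0.0 2.6 0.2
   vertex 3.4 0.2 1.8
  endloop
 endfacet
 facet normal -0.934 0.227 0.275
  outer loop
   vertex 0.2 1.0 2.2
   vertex 1.4 4.0 3.8
   vertex 0.0 2.6 0.2
  endloop
 endfacet
 facet normal -0.007 -0.468 0.883
  outer loop
   vertex 0.2 1.0 2.2
   vertex 3.4 0.2 1.8
   vertex 1.4 4.0 3.8
  endloop
 endfacet
 facet normal 0.218 -0.309 -0.926
  outer loop
   vertex 3.4 3.2 0.8
   vertex 3.4 0.2 1.8
   vertex 0.0 2.6 0.2
  endloop
 endfacet
 facet normal 0.972 -0.075 -0.224
  outer loop
   vertex 3.4 3.2 0.8
   vertex 3.6 2.8 1.8
   vertex 3.4 0.2 1.8
  endloop
 endfacet
 facet normal -0.109 0.940 -0.323
  outer loop
   vertex 3.4 3.2 0.8
   vertex 0.0 2.6 0.2
   vertex 1.4 4.0 3.8
  endloop
 endfacet
 facet normal 0.598 0.778 0.191
  outer loop
   vertex 3.4 3.2 0.8
   vertex 1.4 4.0 3.8
   vertex 3.6 2.8 1.8
  endloop
 endfacet
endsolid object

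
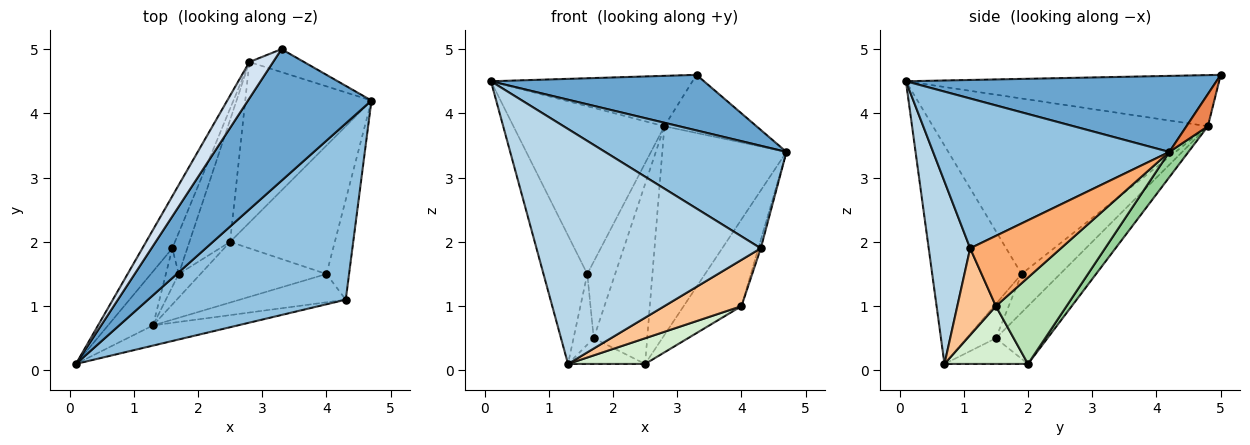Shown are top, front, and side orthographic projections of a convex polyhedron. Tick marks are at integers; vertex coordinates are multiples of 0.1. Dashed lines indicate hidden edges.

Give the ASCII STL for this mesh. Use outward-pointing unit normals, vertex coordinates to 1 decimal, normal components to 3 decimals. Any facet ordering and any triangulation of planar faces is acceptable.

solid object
 facet normal 0.493 -0.339 0.801
  outer loop
   vertex 3.3 5.0 4.6
   vertex 0.1 0.1 4.5
   vertex 4.7 4.2 3.4
  endloop
 endfacet
 facet normal 0.548 -0.421 0.723
  outer loop
   vertex 4.3 1.1 1.9
   vertex 4.7 4.2 3.4
   vertex 0.1 0.1 4.5
  endloop
 endfacet
 facet normal 0.181 -0.980 -0.084
  outer loop
   vertex 4.3 1.1 1.9
   vertex 0.1 0.1 4.5
   vertex 1.3 0.7 0.1
  endloop
 endfacet
 facet normal -0.783 0.504 0.364
  outer loop
   vertex 2.8 4.8 3.8
   vertex 0.1 0.1 4.5
   vertex 3.3 5.0 4.6
  endloop
 endfacet
 facet normal 0.211 0.909 -0.359
  outer loop
   vertex 2.8 4.8 3.8
   vertex 3.3 5.0 4.6
   vertex 4.7 4.2 3.4
  endloop
 endfacet
 facet normal 0.952 0.025 -0.306
  outer loop
   vertex 4.0 1.5 1.0
   vertex 4.7 4.2 3.4
   vertex 4.3 1.1 1.9
  endloop
 endfacet
 facet normal 0.392 -0.785 -0.480
  outer loop
   vertex 4.0 1.5 1.0
   vertex 4.3 1.1 1.9
   vertex 1.3 0.7 0.1
  endloop
 endfacet
 facet normal -0.883 0.433 -0.182
  outer loop
   vertex 1.6 1.9 1.5
   vertex 1.3 0.7 0.1
   vertex 0.1 0.1 4.5
  endloop
 endfacet
 facet normal -0.867 0.476 -0.148
  outer loop
   vertex 1.6 1.9 1.5
   vertex 0.1 0.1 4.5
   vertex 2.8 4.8 3.8
  endloop
 endfacet
 facet normal 0.121 0.787 -0.605
  outer loop
   vertex 2.5 2.0 0.1
   vertex 2.8 4.8 3.8
   vertex 4.7 4.2 3.4
  endloop
 endfacet
 facet normal 0.564 0.462 -0.684
  outer loop
   vertex 2.5 2.0 0.1
   vertex 4.7 4.2 3.4
   vertex 4.0 1.5 1.0
  endloop
 endfacet
 facet normal 0.389 -0.359 -0.848
  outer loop
   vertex 2.5 2.0 0.1
   vertex 4.0 1.5 1.0
   vertex 1.3 0.7 0.1
  endloop
 endfacet
 facet normal -0.624 0.576 -0.528
  outer loop
   vertex 1.7 1.5 0.5
   vertex 2.5 2.0 0.1
   vertex 1.3 0.7 0.1
  endloop
 endfacet
 facet normal -0.624 0.647 -0.439
  outer loop
   vertex 1.7 1.5 0.5
   vertex 2.8 4.8 3.8
   vertex 2.5 2.0 0.1
  endloop
 endfacet
 facet normal -0.787 0.541 -0.295
  outer loop
   vertex 1.7 1.5 0.5
   vertex 1.3 0.7 0.1
   vertex 1.6 1.9 1.5
  endloop
 endfacet
 facet normal -0.773 0.558 -0.301
  outer loop
   vertex 1.7 1.5 0.5
   vertex 1.6 1.9 1.5
   vertex 2.8 4.8 3.8
  endloop
 endfacet
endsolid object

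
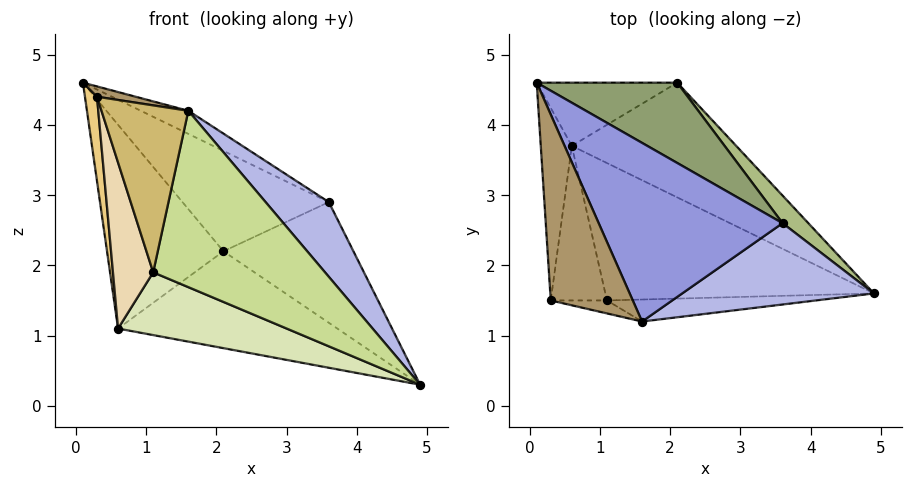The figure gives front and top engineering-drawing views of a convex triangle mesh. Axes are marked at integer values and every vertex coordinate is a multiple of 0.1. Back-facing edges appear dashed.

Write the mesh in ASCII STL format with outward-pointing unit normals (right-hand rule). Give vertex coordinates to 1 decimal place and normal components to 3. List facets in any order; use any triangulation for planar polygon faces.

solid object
 facet normal -0.335 0.900 -0.279
  outer loop
   vertex 0.6 3.7 1.1
   vertex 0.1 4.6 4.6
   vertex 2.1 4.6 2.2
  endloop
 endfacet
 facet normal 0.170 0.636 -0.753
  outer loop
   vertex 0.6 3.7 1.1
   vertex 2.1 4.6 2.2
   vertex 4.9 1.6 0.3
  endloop
 endfacet
 facet normal 0.485 0.112 0.867
  outer loop
   vertex 3.6 2.6 2.9
   vertex 0.1 4.6 4.6
   vertex 1.6 1.2 4.2
  endloop
 endfacet
 facet normal 0.690 -0.490 0.533
  outer loop
   vertex 3.6 2.6 2.9
   vertex 1.6 1.2 4.2
   vertex 4.9 1.6 0.3
  endloop
 endfacet
 facet normal 0.600 0.625 0.500
  outer loop
   vertex 3.6 2.6 2.9
   vertex 2.1 4.6 2.2
   vertex 0.1 4.6 4.6
  endloop
 endfacet
 facet normal 0.767 0.625 0.143
  outer loop
   vertex 3.6 2.6 2.9
   vertex 4.9 1.6 0.3
   vertex 2.1 4.6 2.2
  endloop
 endfacet
 facet normal -0.026 -0.992 -0.124
  outer loop
   vertex 1.1 1.5 1.9
   vertex 4.9 1.6 0.3
   vertex 1.6 1.2 4.2
  endloop
 endfacet
 facet normal -0.349 -0.389 -0.853
  outer loop
   vertex 1.1 1.5 1.9
   vertex 0.6 3.7 1.1
   vertex 4.9 1.6 0.3
  endloop
 endfacet
 facet normal 0.139 -0.055 0.989
  outer loop
   vertex 0.3 1.5 4.4
   vertex 1.6 1.2 4.2
   vertex 0.1 4.6 4.6
  endloop
 endfacet
 facet normal -0.235 -0.969 -0.075
  outer loop
   vertex 0.3 1.5 4.4
   vertex 1.1 1.5 1.9
   vertex 1.6 1.2 4.2
  endloop
 endfacet
 facet normal -0.990 -0.056 -0.127
  outer loop
   vertex 0.3 1.5 4.4
   vertex 0.1 4.6 4.6
   vertex 0.6 3.7 1.1
  endloop
 endfacet
 facet normal -0.905 -0.311 -0.290
  outer loop
   vertex 0.3 1.5 4.4
   vertex 0.6 3.7 1.1
   vertex 1.1 1.5 1.9
  endloop
 endfacet
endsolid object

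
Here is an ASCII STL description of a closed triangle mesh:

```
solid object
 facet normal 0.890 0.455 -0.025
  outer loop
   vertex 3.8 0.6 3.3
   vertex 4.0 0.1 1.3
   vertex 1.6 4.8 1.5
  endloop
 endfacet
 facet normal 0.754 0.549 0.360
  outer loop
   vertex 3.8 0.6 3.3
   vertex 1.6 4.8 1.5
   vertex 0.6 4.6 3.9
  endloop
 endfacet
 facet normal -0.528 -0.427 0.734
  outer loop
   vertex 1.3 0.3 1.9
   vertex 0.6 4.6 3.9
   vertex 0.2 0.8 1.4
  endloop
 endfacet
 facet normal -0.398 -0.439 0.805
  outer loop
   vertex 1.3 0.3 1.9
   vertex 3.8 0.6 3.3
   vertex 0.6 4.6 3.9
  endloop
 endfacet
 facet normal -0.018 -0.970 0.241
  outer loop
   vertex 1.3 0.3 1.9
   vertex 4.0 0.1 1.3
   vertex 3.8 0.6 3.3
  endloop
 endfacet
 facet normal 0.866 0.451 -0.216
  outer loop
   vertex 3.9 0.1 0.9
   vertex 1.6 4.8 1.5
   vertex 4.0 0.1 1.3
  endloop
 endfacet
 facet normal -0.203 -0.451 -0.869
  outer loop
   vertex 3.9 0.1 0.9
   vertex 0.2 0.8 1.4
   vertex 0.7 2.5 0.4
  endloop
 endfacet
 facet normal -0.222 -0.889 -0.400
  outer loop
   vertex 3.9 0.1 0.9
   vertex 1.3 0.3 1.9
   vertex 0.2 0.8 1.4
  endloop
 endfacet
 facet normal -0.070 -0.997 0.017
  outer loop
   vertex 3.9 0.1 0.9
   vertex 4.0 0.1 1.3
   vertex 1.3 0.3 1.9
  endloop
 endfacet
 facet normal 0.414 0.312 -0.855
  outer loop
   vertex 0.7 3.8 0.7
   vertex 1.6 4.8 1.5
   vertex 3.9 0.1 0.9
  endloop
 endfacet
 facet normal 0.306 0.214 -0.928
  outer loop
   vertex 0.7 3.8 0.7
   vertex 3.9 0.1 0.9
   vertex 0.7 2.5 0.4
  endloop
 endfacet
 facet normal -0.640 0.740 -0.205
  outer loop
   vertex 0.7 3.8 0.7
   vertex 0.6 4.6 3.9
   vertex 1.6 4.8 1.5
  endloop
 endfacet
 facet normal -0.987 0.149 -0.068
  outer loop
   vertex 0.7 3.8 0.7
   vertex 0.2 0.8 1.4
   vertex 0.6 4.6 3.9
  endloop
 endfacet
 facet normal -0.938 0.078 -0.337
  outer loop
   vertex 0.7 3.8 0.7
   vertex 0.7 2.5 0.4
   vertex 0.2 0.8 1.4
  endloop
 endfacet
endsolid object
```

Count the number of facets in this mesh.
14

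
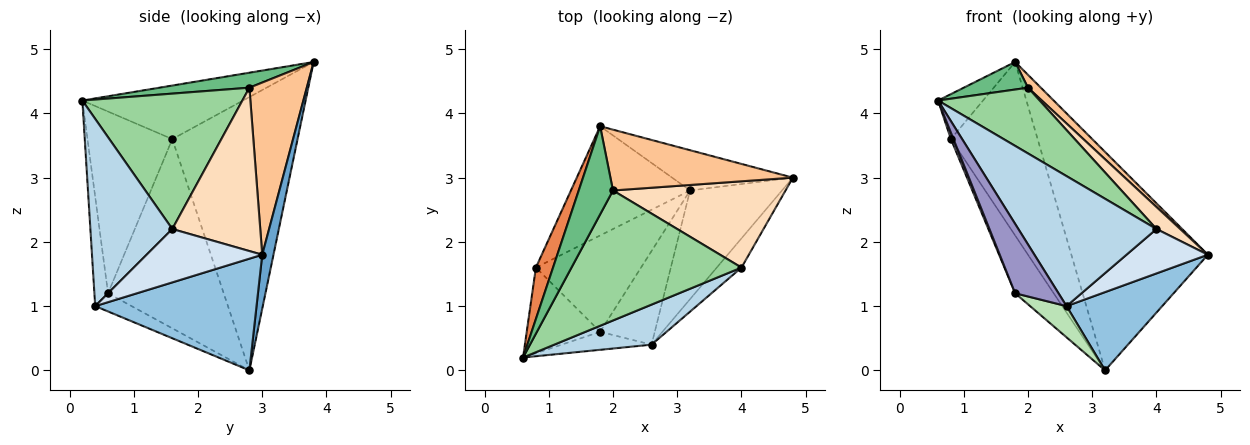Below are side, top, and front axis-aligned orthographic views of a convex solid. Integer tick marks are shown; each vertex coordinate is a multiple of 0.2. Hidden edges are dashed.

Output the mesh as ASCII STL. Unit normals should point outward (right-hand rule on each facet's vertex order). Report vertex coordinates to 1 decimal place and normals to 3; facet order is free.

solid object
 facet normal 0.081 0.980 -0.181
  outer loop
   vertex 3.2 2.8 0.0
   vertex 1.8 3.8 4.8
   vertex 4.8 3.0 1.8
  endloop
 endfacet
 facet normal 0.702 -0.416 -0.578
  outer loop
   vertex 2.6 0.4 1.0
   vertex 3.2 2.8 0.0
   vertex 4.8 3.0 1.8
  endloop
 endfacet
 facet normal 0.493 -0.831 0.256
  outer loop
   vertex 4.0 1.6 2.2
   vertex 0.6 0.2 4.2
   vertex 2.6 0.4 1.0
  endloop
 endfacet
 facet normal 0.765 -0.538 -0.354
  outer loop
   vertex 4.0 1.6 2.2
   vertex 2.6 0.4 1.0
   vertex 4.8 3.0 1.8
  endloop
 endfacet
 facet normal -0.920 0.258 0.294
  outer loop
   vertex 0.8 1.6 3.6
   vertex 0.6 0.2 4.2
   vertex 1.8 3.8 4.8
  endloop
 endfacet
 facet normal -0.774 0.536 -0.337
  outer loop
   vertex 0.8 1.6 3.6
   vertex 1.8 3.8 4.8
   vertex 3.2 2.8 0.0
  endloop
 endfacet
 facet normal 0.678 -0.152 0.719
  outer loop
   vertex 2.0 2.8 4.4
   vertex 4.8 3.0 1.8
   vertex 1.8 3.8 4.8
  endloop
 endfacet
 facet normal 0.676 -0.182 0.714
  outer loop
   vertex 2.0 2.8 4.4
   vertex 4.0 1.6 2.2
   vertex 4.8 3.0 1.8
  endloop
 endfacet
 facet normal 0.385 -0.275 0.881
  outer loop
   vertex 2.0 2.8 4.4
   vertex 1.8 3.8 4.8
   vertex 0.6 0.2 4.2
  endloop
 endfacet
 facet normal 0.579 -0.368 0.727
  outer loop
   vertex 2.0 2.8 4.4
   vertex 0.6 0.2 4.2
   vertex 4.0 1.6 2.2
  endloop
 endfacet
 facet normal -0.302 -0.302 -0.905
  outer loop
   vertex 1.8 0.6 1.2
   vertex 3.2 2.8 0.0
   vertex 2.6 0.4 1.0
  endloop
 endfacet
 facet normal -0.839 0.280 -0.466
  outer loop
   vertex 1.8 0.6 1.2
   vertex 0.8 1.6 3.6
   vertex 3.2 2.8 0.0
  endloop
 endfacet
 facet normal -0.292 -0.926 -0.240
  outer loop
   vertex 1.8 0.6 1.2
   vertex 2.6 0.4 1.0
   vertex 0.6 0.2 4.2
  endloop
 endfacet
 facet normal -0.927 -0.028 -0.374
  outer loop
   vertex 1.8 0.6 1.2
   vertex 0.6 0.2 4.2
   vertex 0.8 1.6 3.6
  endloop
 endfacet
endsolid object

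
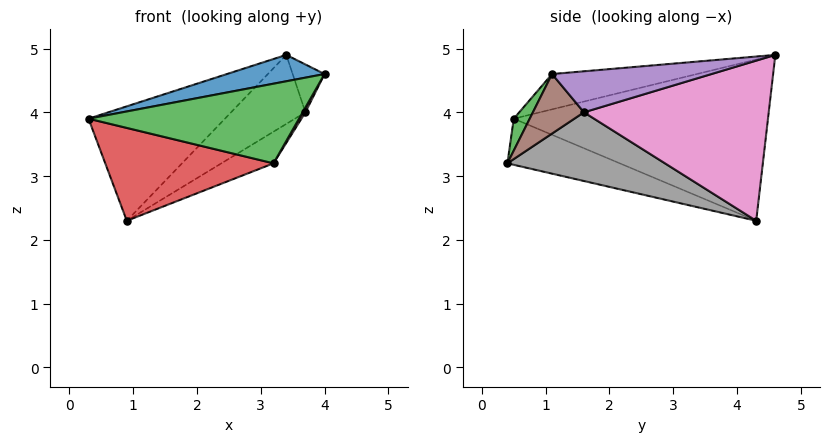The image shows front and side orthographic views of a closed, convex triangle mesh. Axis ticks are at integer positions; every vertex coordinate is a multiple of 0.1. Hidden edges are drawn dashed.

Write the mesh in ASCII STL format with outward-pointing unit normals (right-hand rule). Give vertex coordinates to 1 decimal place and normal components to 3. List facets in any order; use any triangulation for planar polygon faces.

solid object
 facet normal -0.167 -0.113 0.979
  outer loop
   vertex 3.4 4.6 4.9
   vertex 0.3 0.5 3.9
   vertex 4.0 1.1 4.6
  endloop
 endfacet
 facet normal -0.691 0.371 0.621
  outer loop
   vertex 3.4 4.6 4.9
   vertex 0.9 4.3 2.3
   vertex 0.3 0.5 3.9
  endloop
 endfacet
 facet normal 0.069 -0.907 0.414
  outer loop
   vertex 3.2 0.4 3.2
   vertex 4.0 1.1 4.6
   vertex 0.3 0.5 3.9
  endloop
 endfacet
 facet normal -0.231 -0.346 -0.909
  outer loop
   vertex 3.2 0.4 3.2
   vertex 0.3 0.5 3.9
   vertex 0.9 4.3 2.3
  endloop
 endfacet
 facet normal 0.932 0.186 -0.311
  outer loop
   vertex 3.7 1.6 4.0
   vertex 3.4 4.6 4.9
   vertex 4.0 1.1 4.6
  endloop
 endfacet
 facet normal 0.877 -0.047 -0.478
  outer loop
   vertex 3.7 1.6 4.0
   vertex 4.0 1.1 4.6
   vertex 3.2 0.4 3.2
  endloop
 endfacet
 facet normal 0.678 0.273 -0.683
  outer loop
   vertex 3.7 1.6 4.0
   vertex 0.9 4.3 2.3
   vertex 3.4 4.6 4.9
  endloop
 endfacet
 facet normal 0.650 0.215 -0.729
  outer loop
   vertex 3.7 1.6 4.0
   vertex 3.2 0.4 3.2
   vertex 0.9 4.3 2.3
  endloop
 endfacet
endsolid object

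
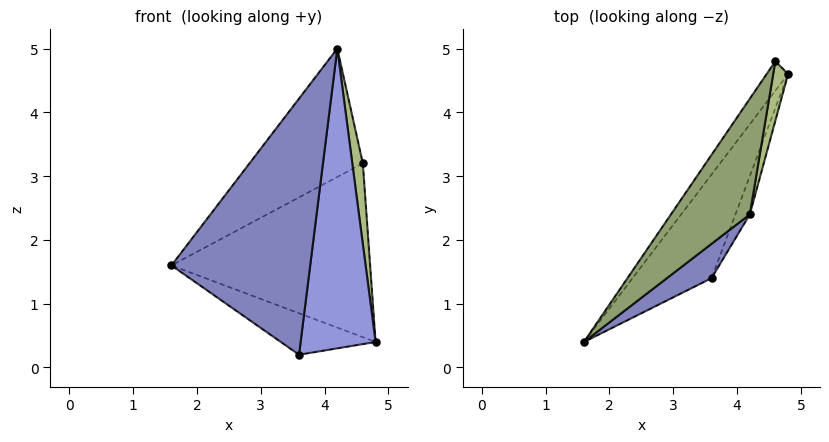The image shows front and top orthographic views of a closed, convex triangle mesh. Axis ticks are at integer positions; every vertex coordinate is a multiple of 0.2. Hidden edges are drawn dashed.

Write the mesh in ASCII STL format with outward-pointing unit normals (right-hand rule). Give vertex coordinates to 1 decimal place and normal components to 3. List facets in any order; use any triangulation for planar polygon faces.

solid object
 facet normal -0.641 0.285 -0.712
  outer loop
   vertex 3.6 1.4 0.2
   vertex 1.6 0.4 1.6
   vertex 4.8 4.6 0.4
  endloop
 endfacet
 facet normal 0.507 -0.854 0.115
  outer loop
   vertex 4.2 2.4 5.0
   vertex 1.6 0.4 1.6
   vertex 3.6 1.4 0.2
  endloop
 endfacet
 facet normal 0.936 -0.348 -0.044
  outer loop
   vertex 4.2 2.4 5.0
   vertex 3.6 1.4 0.2
   vertex 4.8 4.6 0.4
  endloop
 endfacet
 facet normal -0.805 0.585 -0.099
  outer loop
   vertex 4.6 4.8 3.2
   vertex 4.8 4.6 0.4
   vertex 1.6 0.4 1.6
  endloop
 endfacet
 facet normal -0.823 0.422 0.381
  outer loop
   vertex 4.6 4.8 3.2
   vertex 1.6 0.4 1.6
   vertex 4.2 2.4 5.0
  endloop
 endfacet
 facet normal 0.991 -0.106 0.078
  outer loop
   vertex 4.6 4.8 3.2
   vertex 4.2 2.4 5.0
   vertex 4.8 4.6 0.4
  endloop
 endfacet
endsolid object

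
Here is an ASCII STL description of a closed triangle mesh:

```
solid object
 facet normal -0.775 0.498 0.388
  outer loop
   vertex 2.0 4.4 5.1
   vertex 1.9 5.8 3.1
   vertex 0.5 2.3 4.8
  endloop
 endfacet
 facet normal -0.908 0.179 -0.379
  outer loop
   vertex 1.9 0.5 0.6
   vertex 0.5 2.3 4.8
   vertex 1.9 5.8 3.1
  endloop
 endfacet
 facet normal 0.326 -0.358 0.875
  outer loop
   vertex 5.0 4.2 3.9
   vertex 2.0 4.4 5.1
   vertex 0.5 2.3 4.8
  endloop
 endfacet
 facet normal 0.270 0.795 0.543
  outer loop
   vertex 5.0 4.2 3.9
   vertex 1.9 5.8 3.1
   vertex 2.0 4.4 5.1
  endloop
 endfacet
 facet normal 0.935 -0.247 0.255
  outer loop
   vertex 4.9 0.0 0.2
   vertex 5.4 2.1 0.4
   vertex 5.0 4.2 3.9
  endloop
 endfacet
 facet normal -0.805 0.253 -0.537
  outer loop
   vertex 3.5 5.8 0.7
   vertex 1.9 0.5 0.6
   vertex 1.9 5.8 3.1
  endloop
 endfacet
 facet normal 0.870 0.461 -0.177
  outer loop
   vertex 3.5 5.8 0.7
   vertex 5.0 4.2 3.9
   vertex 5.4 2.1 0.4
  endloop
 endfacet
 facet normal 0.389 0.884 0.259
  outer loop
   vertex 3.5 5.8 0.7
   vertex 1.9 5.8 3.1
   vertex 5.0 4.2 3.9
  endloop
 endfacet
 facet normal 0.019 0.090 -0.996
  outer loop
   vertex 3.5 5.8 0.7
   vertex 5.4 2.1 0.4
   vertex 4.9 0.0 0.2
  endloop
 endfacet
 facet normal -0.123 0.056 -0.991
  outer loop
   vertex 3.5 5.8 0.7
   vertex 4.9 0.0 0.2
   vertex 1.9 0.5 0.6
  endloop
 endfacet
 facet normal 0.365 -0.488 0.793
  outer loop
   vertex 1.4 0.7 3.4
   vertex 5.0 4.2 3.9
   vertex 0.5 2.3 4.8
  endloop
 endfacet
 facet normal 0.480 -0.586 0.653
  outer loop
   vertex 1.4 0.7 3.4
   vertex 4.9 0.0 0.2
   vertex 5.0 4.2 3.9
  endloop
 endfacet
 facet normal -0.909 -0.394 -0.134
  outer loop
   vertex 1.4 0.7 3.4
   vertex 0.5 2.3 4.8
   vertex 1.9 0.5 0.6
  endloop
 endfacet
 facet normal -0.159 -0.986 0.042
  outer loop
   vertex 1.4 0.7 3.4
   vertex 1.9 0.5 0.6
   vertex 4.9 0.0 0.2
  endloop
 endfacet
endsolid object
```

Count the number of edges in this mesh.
21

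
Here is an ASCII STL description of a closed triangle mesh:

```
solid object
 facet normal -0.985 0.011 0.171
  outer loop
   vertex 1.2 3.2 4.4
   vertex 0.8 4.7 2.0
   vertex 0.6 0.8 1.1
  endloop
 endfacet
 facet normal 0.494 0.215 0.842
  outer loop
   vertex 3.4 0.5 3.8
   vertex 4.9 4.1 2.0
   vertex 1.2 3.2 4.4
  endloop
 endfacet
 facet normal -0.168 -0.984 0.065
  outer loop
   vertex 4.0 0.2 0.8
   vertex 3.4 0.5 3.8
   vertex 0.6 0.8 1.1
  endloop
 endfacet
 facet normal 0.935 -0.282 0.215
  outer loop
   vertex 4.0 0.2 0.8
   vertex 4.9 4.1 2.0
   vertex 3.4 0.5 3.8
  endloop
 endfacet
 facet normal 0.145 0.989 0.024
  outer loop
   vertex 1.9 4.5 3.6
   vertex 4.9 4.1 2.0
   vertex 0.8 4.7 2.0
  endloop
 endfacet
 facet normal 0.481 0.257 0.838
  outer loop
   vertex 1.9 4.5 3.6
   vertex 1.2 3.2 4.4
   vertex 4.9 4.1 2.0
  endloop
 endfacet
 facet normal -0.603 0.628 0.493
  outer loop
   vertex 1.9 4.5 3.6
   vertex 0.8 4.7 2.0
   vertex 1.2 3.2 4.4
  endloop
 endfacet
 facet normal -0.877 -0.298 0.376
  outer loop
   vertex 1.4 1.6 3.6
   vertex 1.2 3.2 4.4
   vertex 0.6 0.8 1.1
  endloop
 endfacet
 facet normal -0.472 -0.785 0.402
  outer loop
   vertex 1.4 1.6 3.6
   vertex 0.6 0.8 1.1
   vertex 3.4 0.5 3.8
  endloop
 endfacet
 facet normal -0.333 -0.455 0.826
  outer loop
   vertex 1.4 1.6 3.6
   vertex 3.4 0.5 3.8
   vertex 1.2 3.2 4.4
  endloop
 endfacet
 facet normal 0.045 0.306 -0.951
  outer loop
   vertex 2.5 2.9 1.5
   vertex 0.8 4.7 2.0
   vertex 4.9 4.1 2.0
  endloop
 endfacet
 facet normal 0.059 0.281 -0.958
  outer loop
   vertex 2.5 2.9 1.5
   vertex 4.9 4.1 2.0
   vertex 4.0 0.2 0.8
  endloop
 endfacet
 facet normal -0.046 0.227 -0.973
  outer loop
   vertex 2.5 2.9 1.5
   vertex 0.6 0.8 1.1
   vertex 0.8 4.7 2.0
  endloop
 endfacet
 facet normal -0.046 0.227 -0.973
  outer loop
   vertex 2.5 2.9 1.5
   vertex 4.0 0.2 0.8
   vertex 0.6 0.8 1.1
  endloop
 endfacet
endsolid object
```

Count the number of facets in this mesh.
14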